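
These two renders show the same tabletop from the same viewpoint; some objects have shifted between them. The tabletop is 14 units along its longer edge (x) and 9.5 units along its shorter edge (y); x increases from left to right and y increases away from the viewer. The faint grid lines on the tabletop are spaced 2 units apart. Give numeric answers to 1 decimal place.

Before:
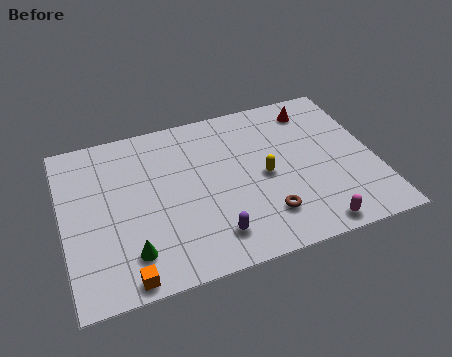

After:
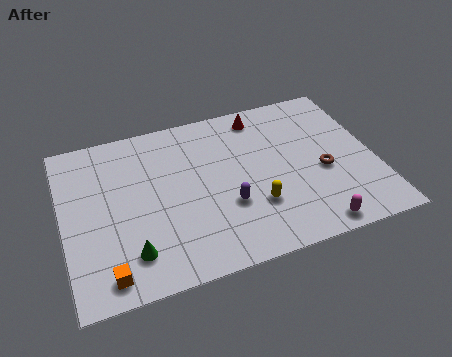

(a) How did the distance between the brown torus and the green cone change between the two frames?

+3.0

Before: roughly 6.0 units apart; after: 9.0. That's 3.0 units further apart.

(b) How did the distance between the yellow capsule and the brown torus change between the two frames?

+1.1

The distance was about 2.3 in the first image and 3.4 in the second, so they moved 1.1 units further apart.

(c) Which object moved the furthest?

the brown torus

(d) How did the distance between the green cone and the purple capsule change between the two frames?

+1.0

They were about 3.6 units apart before and 4.6 after — 1.0 units further apart.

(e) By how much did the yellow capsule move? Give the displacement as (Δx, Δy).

(-0.6, -1.6)

The yellow capsule started near (9.0, 4.5) and ended near (8.4, 2.9).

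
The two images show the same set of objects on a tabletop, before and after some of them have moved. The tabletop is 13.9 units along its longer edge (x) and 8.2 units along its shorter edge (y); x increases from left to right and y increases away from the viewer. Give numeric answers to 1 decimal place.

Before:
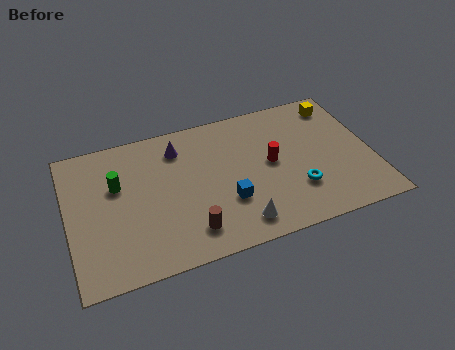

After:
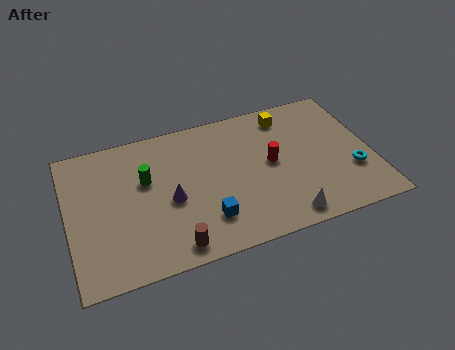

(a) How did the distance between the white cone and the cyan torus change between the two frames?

+0.7

They were about 3.0 units apart before and 3.7 after — 0.7 units further apart.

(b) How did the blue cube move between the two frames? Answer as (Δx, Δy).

(-1.0, -0.7)

The blue cube started near (7.1, 2.7) and ended near (6.1, 2.0).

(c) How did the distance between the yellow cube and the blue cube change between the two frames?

-0.5

The distance was about 7.0 in the first image and 6.5 in the second, so they moved 0.5 units closer together.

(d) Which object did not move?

the red cylinder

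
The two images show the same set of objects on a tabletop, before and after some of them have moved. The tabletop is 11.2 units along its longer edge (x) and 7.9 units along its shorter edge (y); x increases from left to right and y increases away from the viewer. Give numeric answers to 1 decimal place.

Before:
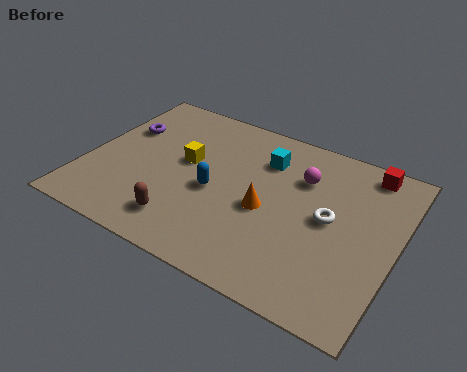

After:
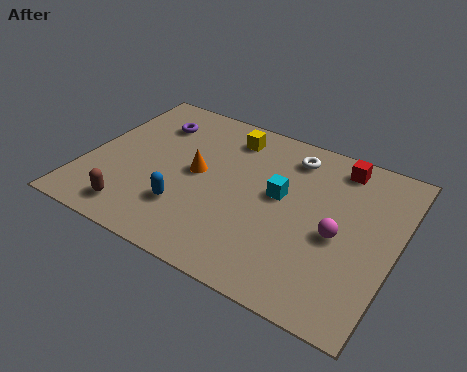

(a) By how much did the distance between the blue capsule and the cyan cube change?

+1.0

The distance was about 2.8 in the first image and 3.8 in the second, so they moved 1.0 units further apart.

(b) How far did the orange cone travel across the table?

2.7

From (6.6, 3.5) to (4.0, 4.1), the orange cone covered √(2.6² + 0.6²) ≈ 2.7 units.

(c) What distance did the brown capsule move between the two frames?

1.7

The brown capsule was near (3.9, 1.5) before and (2.2, 1.2) after, so it travelled √(1.7² + 0.3²) ≈ 1.7 units.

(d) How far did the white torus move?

2.9

From (8.8, 4.1) to (7.1, 6.5), the white torus covered √(1.7² + 2.4²) ≈ 2.9 units.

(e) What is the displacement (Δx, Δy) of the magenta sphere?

(1.6, -2.1)

The magenta sphere was at about (7.6, 5.6) and moved to about (9.2, 3.5).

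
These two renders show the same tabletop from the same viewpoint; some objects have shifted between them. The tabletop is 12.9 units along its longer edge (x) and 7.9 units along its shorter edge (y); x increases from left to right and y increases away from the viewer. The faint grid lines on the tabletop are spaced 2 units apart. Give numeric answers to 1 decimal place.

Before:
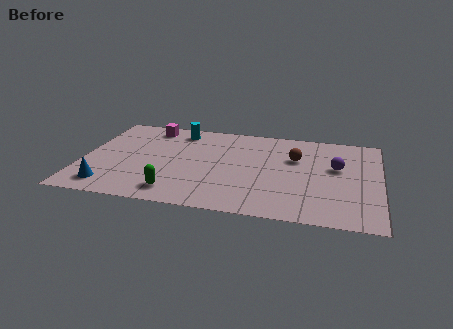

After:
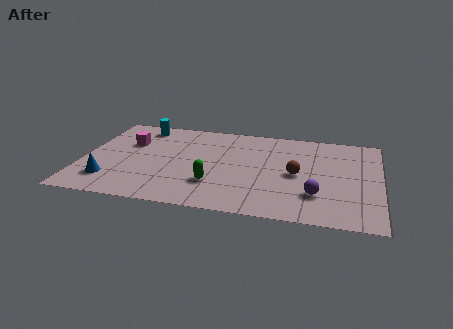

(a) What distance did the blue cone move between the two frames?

0.5

From (1.3, 1.3) to (1.3, 1.8), the blue cone covered √(0.0² + 0.5²) ≈ 0.5 units.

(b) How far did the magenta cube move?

1.8

From (2.7, 6.8) to (1.9, 5.2), the magenta cube covered √(0.8² + 1.6²) ≈ 1.8 units.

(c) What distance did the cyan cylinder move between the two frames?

1.7

The cyan cylinder was near (4.0, 6.7) before and (2.3, 6.8) after, so it travelled √(1.7² + 0.1²) ≈ 1.7 units.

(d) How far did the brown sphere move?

1.4

The brown sphere moved from about (9.2, 5.2) to (9.3, 3.8), a distance of √(0.1² + 1.4²) ≈ 1.4.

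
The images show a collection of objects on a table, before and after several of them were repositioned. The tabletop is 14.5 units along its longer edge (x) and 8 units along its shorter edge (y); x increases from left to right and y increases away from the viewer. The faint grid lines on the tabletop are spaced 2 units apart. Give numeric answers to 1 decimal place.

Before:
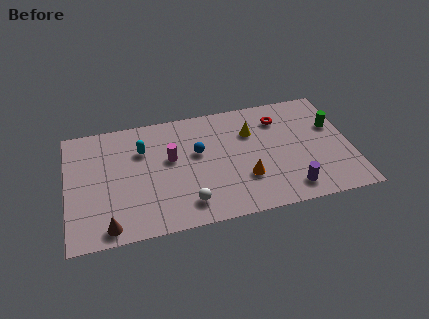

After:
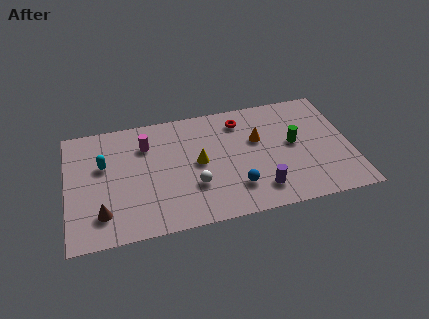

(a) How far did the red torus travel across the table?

2.0

The red torus moved from about (11.0, 6.2) to (9.0, 6.5), a distance of √(2.0² + 0.3²) ≈ 2.0.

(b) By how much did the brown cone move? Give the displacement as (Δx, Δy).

(-0.3, 0.9)

The brown cone started near (2.0, 0.9) and ended near (1.7, 1.8).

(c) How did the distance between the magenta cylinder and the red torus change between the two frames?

-1.0

Before: roughly 5.9 units apart; after: 4.9. That's 1.0 units closer together.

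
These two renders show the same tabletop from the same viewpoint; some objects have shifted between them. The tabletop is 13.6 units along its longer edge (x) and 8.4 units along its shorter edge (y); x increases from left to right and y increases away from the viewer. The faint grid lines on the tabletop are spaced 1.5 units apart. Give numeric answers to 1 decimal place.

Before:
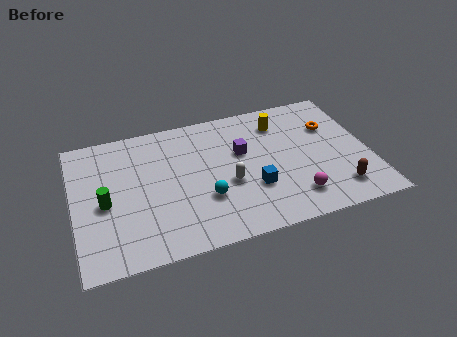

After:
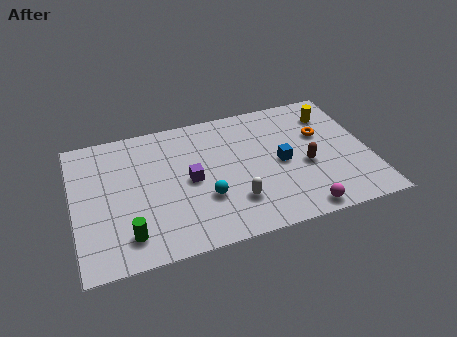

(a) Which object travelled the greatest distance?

the purple cube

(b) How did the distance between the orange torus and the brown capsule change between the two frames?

-2.1

Before: roughly 4.1 units apart; after: 2.0. That's 2.1 units closer together.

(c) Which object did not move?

the cyan sphere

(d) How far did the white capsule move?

1.2

The white capsule moved from about (7.0, 3.4) to (7.2, 2.2), a distance of √(0.2² + 1.2²) ≈ 1.2.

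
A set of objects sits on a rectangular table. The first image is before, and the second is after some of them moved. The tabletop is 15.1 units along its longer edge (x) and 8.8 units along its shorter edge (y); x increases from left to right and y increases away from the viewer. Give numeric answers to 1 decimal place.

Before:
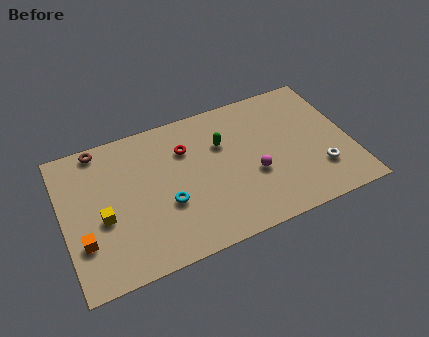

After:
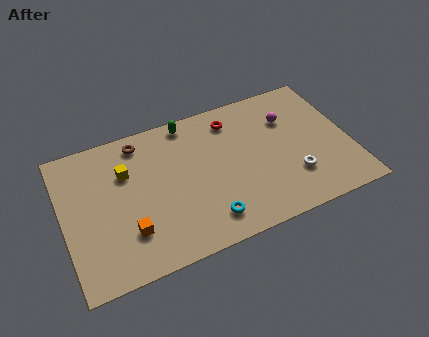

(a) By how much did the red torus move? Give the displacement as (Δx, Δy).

(2.6, 0.9)

The red torus was at about (6.6, 6.3) and moved to about (9.2, 7.2).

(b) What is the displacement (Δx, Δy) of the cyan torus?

(1.9, -1.7)

The cyan torus started near (5.3, 3.3) and ended near (7.2, 1.6).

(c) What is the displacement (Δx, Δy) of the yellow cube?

(1.4, 2.3)

From the two frames, the yellow cube sits at roughly (2.0, 3.7) before and (3.4, 6.0) after.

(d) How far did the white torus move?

1.4

From (13.3, 2.4) to (11.9, 2.5), the white torus covered √(1.4² + 0.1²) ≈ 1.4 units.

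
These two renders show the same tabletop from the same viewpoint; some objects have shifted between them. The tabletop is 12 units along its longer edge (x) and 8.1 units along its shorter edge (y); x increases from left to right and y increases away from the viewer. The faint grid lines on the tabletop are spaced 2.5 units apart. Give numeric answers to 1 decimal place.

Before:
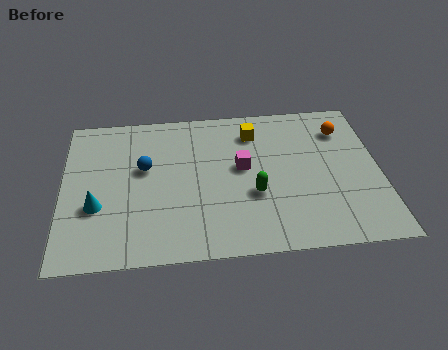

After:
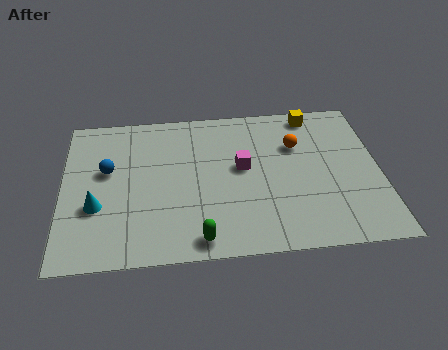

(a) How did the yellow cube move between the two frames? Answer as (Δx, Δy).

(2.3, 0.8)

The yellow cube was at about (7.3, 6.4) and moved to about (9.6, 7.2).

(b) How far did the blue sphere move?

1.4

The blue sphere moved from about (3.1, 4.8) to (1.7, 4.8), a distance of √(1.4² + 0.0²) ≈ 1.4.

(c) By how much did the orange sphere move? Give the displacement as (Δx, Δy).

(-1.8, -0.7)

The orange sphere started near (10.7, 6.2) and ended near (8.9, 5.5).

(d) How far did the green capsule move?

3.0

The green capsule moved from about (7.2, 3.0) to (5.1, 0.9), a distance of √(2.1² + 2.1²) ≈ 3.0.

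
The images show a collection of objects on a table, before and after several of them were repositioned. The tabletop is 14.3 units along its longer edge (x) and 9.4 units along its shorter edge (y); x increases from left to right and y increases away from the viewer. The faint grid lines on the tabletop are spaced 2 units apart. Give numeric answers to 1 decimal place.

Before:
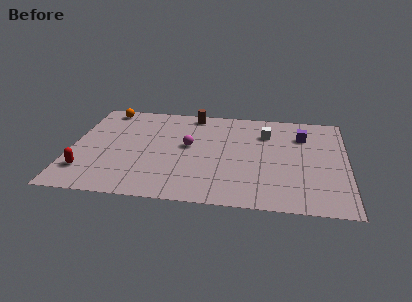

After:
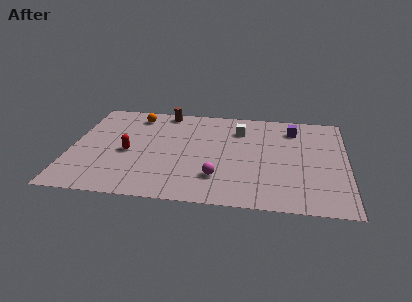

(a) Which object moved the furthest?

the magenta sphere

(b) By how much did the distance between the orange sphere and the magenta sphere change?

+1.6

They were about 5.5 units apart before and 7.1 after — 1.6 units further apart.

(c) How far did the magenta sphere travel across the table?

3.2

From (6.1, 5.2) to (7.7, 2.4), the magenta sphere covered √(1.6² + 2.8²) ≈ 3.2 units.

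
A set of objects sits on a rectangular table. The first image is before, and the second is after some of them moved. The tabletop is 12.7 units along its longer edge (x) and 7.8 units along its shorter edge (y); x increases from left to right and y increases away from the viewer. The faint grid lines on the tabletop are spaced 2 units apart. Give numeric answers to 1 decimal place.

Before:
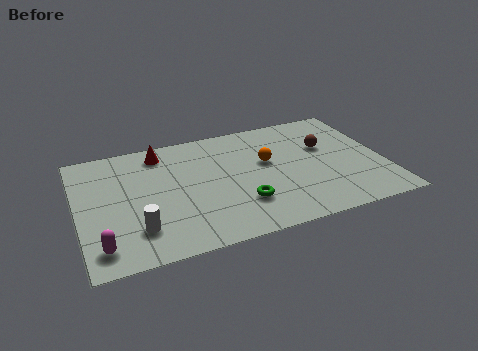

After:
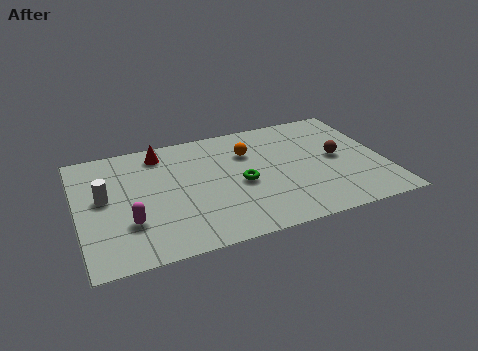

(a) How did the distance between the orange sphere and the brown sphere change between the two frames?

+1.4

The distance was about 2.5 in the first image and 3.9 in the second, so they moved 1.4 units further apart.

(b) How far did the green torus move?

1.3

The green torus was near (6.6, 2.2) before and (6.7, 3.5) after, so it travelled √(0.1² + 1.3²) ≈ 1.3 units.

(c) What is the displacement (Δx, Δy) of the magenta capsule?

(1.2, 1.1)

From the two frames, the magenta capsule sits at roughly (0.8, 1.3) before and (2.0, 2.4) after.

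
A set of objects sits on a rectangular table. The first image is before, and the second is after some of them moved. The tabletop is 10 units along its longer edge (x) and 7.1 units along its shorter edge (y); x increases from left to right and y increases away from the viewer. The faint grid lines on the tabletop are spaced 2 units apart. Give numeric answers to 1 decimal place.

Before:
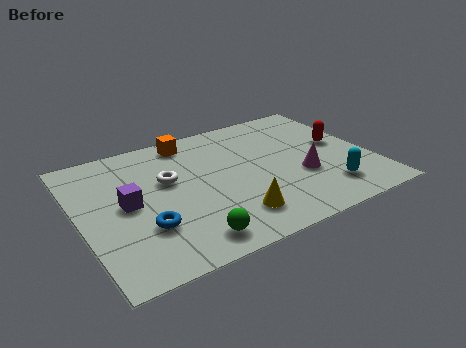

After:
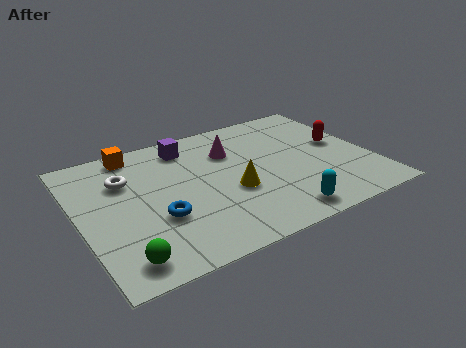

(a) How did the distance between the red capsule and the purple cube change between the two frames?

-2.0

The distance was about 7.5 in the first image and 5.5 in the second, so they moved 2.0 units closer together.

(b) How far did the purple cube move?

3.3

The purple cube was near (1.6, 3.6) before and (4.0, 5.9) after, so it travelled √(2.4² + 2.3²) ≈ 3.3 units.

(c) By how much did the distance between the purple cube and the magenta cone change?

-4.3

The distance was about 6.0 in the first image and 1.7 in the second, so they moved 4.3 units closer together.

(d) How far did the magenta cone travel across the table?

3.2

The magenta cone was near (7.5, 2.6) before and (5.4, 5.0) after, so it travelled √(2.1² + 2.4²) ≈ 3.2 units.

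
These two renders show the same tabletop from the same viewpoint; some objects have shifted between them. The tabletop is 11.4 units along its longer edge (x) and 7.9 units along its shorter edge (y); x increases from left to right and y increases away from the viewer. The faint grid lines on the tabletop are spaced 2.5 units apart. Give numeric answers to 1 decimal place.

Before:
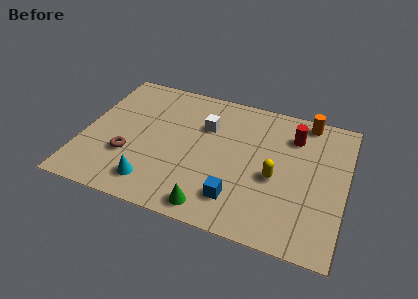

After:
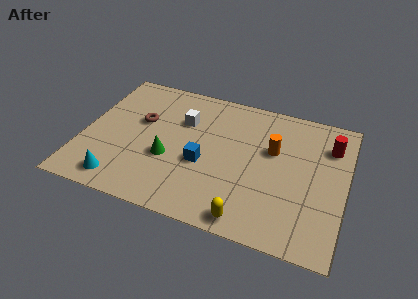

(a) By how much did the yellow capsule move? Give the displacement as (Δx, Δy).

(-0.9, -2.6)

The yellow capsule was at about (8.4, 3.4) and moved to about (7.5, 0.8).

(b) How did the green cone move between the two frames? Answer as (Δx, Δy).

(-2.1, 2.1)

From the two frames, the green cone sits at roughly (5.9, 0.9) before and (3.8, 3.0) after.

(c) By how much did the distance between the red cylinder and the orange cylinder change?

+1.4

Before: roughly 1.2 units apart; after: 2.6. That's 1.4 units further apart.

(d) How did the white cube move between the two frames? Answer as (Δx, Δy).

(-1.0, 0.0)

From the two frames, the white cube sits at roughly (5.2, 5.4) before and (4.2, 5.4) after.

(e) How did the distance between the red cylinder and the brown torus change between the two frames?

+0.6

Before: roughly 7.7 units apart; after: 8.3. That's 0.6 units further apart.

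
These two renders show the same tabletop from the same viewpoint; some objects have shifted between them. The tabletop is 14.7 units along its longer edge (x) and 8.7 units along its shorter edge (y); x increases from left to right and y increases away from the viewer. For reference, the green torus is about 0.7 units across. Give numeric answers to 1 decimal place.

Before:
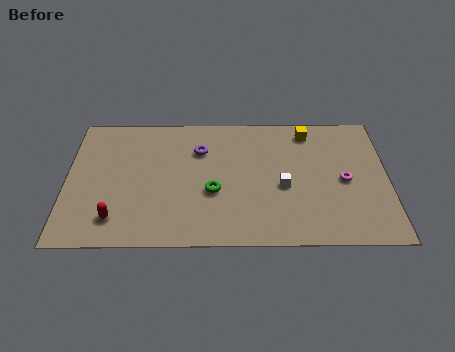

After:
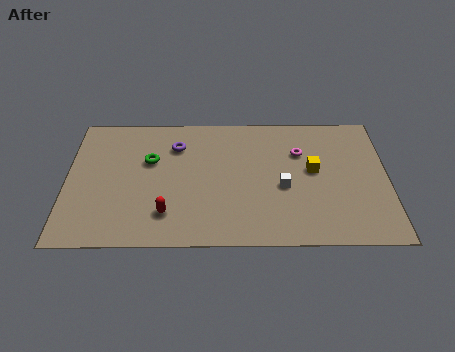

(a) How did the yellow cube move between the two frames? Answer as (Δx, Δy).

(0.2, -2.6)

From the two frames, the yellow cube sits at roughly (11.1, 7.4) before and (11.3, 4.8) after.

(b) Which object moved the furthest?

the green torus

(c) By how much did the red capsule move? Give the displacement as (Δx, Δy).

(2.3, 0.3)

From the two frames, the red capsule sits at roughly (2.3, 1.7) before and (4.6, 2.0) after.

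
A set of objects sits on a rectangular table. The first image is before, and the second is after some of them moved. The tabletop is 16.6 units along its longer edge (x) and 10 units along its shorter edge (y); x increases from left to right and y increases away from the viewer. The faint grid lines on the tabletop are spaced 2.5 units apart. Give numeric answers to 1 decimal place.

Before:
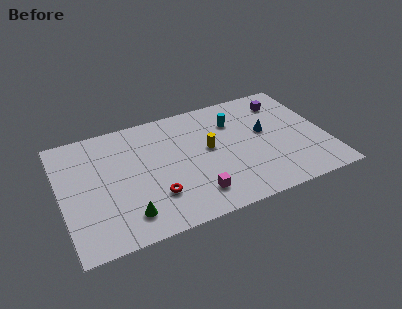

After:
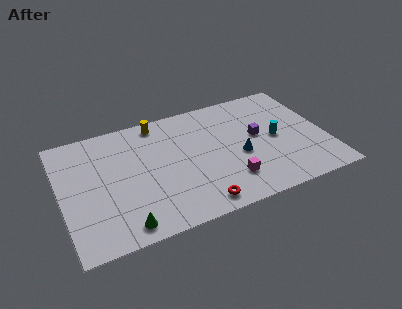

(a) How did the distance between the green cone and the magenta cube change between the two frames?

+2.6

They were about 4.2 units apart before and 6.8 after — 2.6 units further apart.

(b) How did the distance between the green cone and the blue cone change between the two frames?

-1.7

Before: roughly 9.9 units apart; after: 8.2. That's 1.7 units closer together.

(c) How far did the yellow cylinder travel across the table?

4.5

From (9.3, 5.5) to (6.4, 8.9), the yellow cylinder covered √(2.9² + 3.4²) ≈ 4.5 units.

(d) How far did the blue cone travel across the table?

2.3

The blue cone moved from about (12.9, 5.7) to (11.1, 4.2), a distance of √(1.8² + 1.5²) ≈ 2.3.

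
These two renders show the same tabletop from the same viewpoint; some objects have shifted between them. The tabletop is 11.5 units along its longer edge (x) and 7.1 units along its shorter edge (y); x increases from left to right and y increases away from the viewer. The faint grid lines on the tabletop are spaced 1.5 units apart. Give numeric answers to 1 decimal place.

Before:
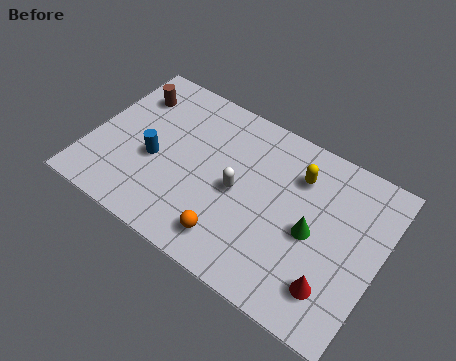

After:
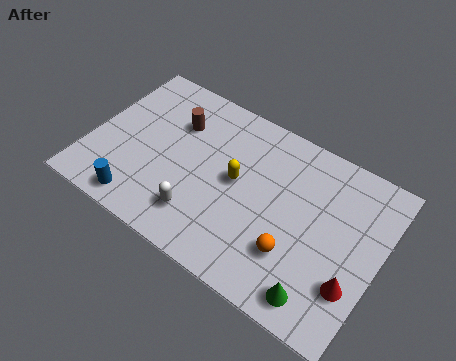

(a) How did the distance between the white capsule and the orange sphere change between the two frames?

+1.6

They were about 2.1 units apart before and 3.7 after — 1.6 units further apart.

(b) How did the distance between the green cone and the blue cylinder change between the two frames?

+0.9

Before: roughly 6.3 units apart; after: 7.2. That's 0.9 units further apart.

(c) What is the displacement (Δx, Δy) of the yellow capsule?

(-2.2, -1.5)

The yellow capsule was at about (8.0, 5.3) and moved to about (5.8, 3.8).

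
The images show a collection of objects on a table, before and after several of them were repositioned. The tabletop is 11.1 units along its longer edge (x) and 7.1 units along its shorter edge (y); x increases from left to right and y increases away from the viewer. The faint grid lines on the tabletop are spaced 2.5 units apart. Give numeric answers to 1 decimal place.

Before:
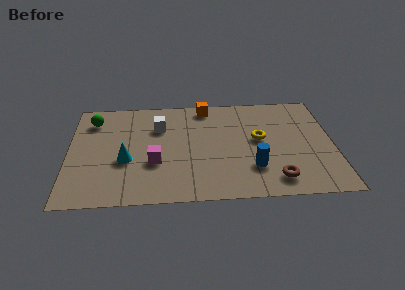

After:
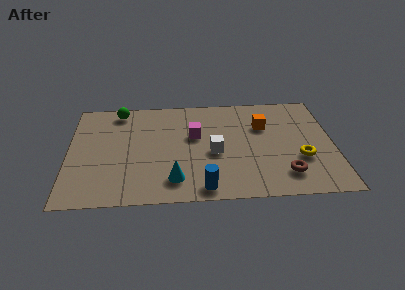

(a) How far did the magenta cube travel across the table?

2.4

The magenta cube moved from about (3.6, 2.6) to (5.3, 4.3), a distance of √(1.7² + 1.7²) ≈ 2.4.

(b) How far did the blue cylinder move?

2.4

The blue cylinder was near (7.7, 2.0) before and (5.6, 0.8) after, so it travelled √(2.1² + 1.2²) ≈ 2.4 units.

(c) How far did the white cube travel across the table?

3.0

From (3.8, 5.0) to (6.1, 3.1), the white cube covered √(2.3² + 1.9²) ≈ 3.0 units.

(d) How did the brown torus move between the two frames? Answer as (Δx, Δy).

(0.4, 0.3)

The brown torus started near (8.6, 1.2) and ended near (9.0, 1.5).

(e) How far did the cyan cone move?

2.4

The cyan cone was near (2.4, 2.8) before and (4.4, 1.4) after, so it travelled √(2.0² + 1.4²) ≈ 2.4 units.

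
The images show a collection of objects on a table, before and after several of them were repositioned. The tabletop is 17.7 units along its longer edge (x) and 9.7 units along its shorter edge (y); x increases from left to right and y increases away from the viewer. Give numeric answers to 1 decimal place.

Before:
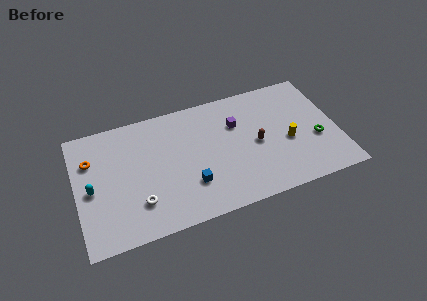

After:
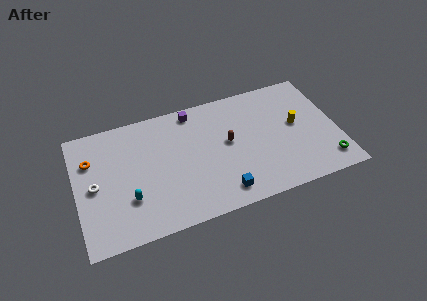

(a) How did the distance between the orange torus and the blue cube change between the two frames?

+2.4

They were about 7.5 units apart before and 9.9 after — 2.4 units further apart.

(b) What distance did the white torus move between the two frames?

3.6

The white torus moved from about (4.0, 2.5) to (1.2, 4.7), a distance of √(2.8² + 2.2²) ≈ 3.6.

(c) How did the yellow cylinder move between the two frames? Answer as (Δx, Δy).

(0.7, 1.2)

From the two frames, the yellow cylinder sits at roughly (14.3, 4.1) before and (15.0, 5.3) after.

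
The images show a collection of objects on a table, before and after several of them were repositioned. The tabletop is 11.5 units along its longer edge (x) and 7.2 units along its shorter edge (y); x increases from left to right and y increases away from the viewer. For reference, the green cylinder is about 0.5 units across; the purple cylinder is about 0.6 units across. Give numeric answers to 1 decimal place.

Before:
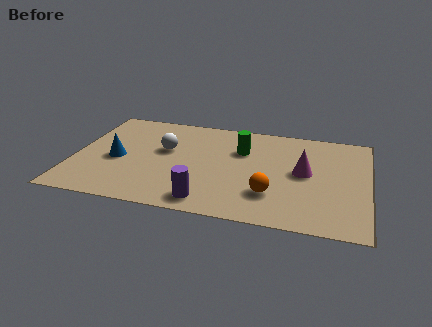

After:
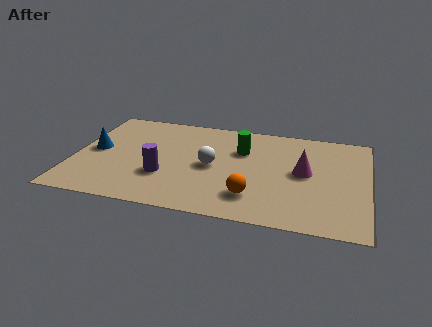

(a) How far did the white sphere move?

2.1

From (3.5, 4.3) to (5.4, 3.5), the white sphere covered √(1.9² + 0.8²) ≈ 2.1 units.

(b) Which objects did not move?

the green cylinder and the magenta cone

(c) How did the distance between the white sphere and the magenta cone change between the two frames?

-1.9

They were about 5.5 units apart before and 3.6 after — 1.9 units closer together.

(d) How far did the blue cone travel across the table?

1.0

The blue cone moved from about (1.7, 3.2) to (0.8, 3.7), a distance of √(0.9² + 0.5²) ≈ 1.0.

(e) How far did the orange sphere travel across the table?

0.8

The orange sphere was near (7.8, 2.0) before and (7.1, 1.7) after, so it travelled √(0.7² + 0.3²) ≈ 0.8 units.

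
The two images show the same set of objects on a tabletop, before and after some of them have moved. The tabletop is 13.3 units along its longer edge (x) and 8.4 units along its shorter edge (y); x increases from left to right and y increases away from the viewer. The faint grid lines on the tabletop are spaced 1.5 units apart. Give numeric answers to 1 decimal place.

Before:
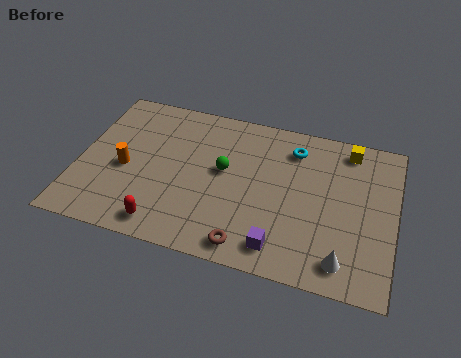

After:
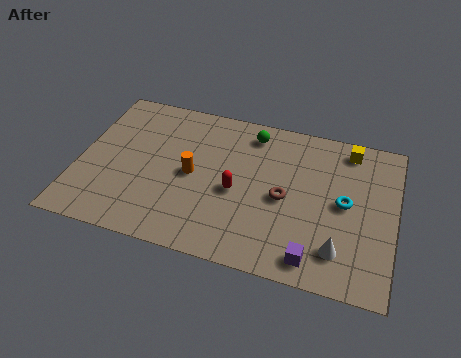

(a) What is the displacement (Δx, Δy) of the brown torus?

(1.3, 2.9)

From the two frames, the brown torus sits at roughly (7.4, 1.0) before and (8.7, 3.9) after.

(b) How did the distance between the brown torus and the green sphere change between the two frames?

-0.3

Before: roughly 3.9 units apart; after: 3.6. That's 0.3 units closer together.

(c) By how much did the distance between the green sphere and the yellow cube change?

-1.6

Before: roughly 5.7 units apart; after: 4.1. That's 1.6 units closer together.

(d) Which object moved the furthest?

the red capsule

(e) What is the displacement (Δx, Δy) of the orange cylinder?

(2.8, 0.4)

The orange cylinder was at about (2.0, 3.7) and moved to about (4.8, 4.1).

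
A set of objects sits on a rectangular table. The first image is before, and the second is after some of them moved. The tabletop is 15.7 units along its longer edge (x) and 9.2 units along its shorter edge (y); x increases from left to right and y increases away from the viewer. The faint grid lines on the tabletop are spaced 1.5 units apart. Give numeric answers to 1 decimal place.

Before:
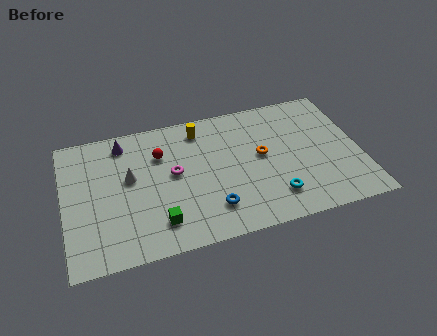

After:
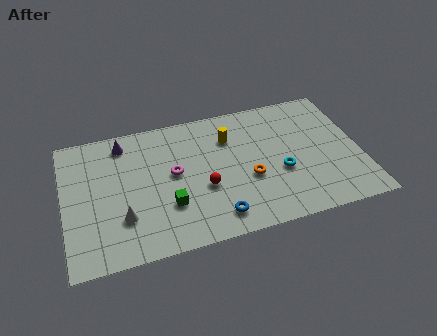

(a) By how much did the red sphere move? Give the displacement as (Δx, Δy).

(2.1, -2.9)

The red sphere was at about (5.2, 6.5) and moved to about (7.3, 3.6).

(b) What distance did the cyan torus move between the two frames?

1.7

The cyan torus was near (10.9, 2.0) before and (11.4, 3.6) after, so it travelled √(0.5² + 1.6²) ≈ 1.7 units.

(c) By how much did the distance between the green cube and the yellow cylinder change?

-1.2

The distance was about 6.4 in the first image and 5.2 in the second, so they moved 1.2 units closer together.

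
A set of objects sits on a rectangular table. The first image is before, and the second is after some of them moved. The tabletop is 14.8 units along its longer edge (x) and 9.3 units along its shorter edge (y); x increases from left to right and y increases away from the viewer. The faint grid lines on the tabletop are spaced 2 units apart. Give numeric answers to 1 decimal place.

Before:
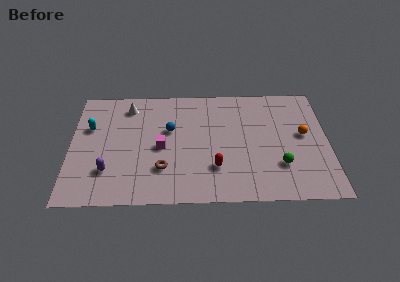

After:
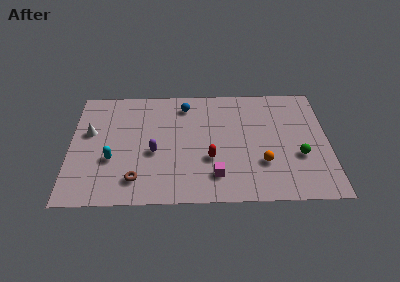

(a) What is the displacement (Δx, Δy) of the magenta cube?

(3.1, -2.3)

The magenta cube started near (5.2, 4.3) and ended near (8.3, 2.0).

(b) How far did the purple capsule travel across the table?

3.0

From (2.2, 2.5) to (4.8, 3.9), the purple capsule covered √(2.6² + 1.4²) ≈ 3.0 units.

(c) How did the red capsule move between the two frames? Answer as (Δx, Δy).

(-0.3, 0.7)

From the two frames, the red capsule sits at roughly (8.3, 2.6) before and (8.0, 3.3) after.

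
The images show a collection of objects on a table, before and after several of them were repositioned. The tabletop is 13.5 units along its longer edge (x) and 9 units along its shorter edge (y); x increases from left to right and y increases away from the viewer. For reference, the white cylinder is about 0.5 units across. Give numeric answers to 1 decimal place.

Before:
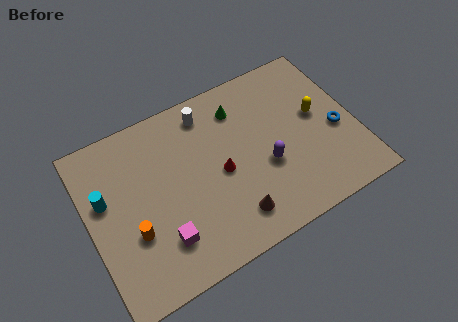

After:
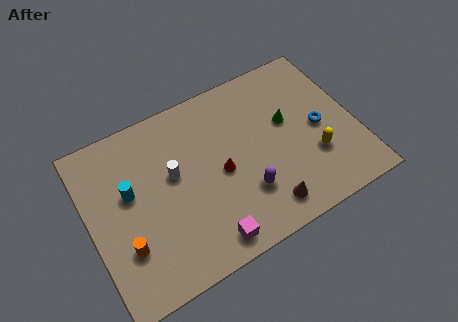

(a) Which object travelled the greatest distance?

the white cylinder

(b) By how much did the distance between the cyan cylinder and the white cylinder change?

-3.7

The distance was about 5.9 in the first image and 2.2 in the second, so they moved 3.7 units closer together.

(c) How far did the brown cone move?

1.6

From (6.8, 1.7) to (8.4, 1.4), the brown cone covered √(1.6² + 0.3²) ≈ 1.6 units.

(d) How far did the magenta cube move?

2.4

From (3.3, 2.2) to (5.4, 1.1), the magenta cube covered √(2.1² + 1.1²) ≈ 2.4 units.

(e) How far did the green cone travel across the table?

2.8

The green cone moved from about (8.0, 7.1) to (10.2, 5.3), a distance of √(2.2² + 1.8²) ≈ 2.8.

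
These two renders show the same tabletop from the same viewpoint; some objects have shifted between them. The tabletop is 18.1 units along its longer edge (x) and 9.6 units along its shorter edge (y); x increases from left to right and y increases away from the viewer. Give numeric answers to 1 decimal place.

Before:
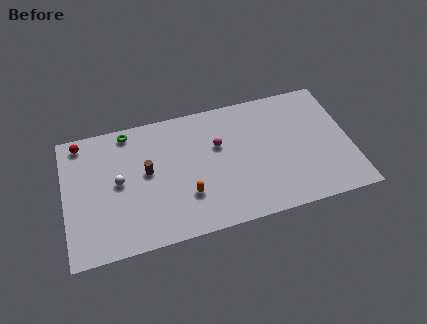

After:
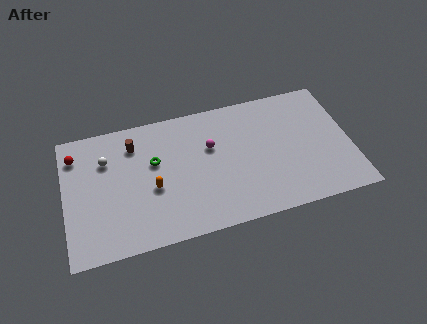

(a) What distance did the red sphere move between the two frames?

1.0

The red sphere was near (1.2, 8.5) before and (0.8, 7.6) after, so it travelled √(0.4² + 0.9²) ≈ 1.0 units.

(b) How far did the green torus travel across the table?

3.1

The green torus moved from about (4.2, 8.6) to (5.7, 5.9), a distance of √(1.5² + 2.7²) ≈ 3.1.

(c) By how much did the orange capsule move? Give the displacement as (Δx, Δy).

(-2.1, 1.1)

The orange capsule started near (7.6, 2.9) and ended near (5.5, 4.0).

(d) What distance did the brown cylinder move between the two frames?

2.3

The brown cylinder was near (5.2, 5.3) before and (4.5, 7.5) after, so it travelled √(0.7² + 2.2²) ≈ 2.3 units.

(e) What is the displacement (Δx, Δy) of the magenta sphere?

(-0.5, 0.0)

The magenta sphere was at about (9.8, 6.1) and moved to about (9.3, 6.1).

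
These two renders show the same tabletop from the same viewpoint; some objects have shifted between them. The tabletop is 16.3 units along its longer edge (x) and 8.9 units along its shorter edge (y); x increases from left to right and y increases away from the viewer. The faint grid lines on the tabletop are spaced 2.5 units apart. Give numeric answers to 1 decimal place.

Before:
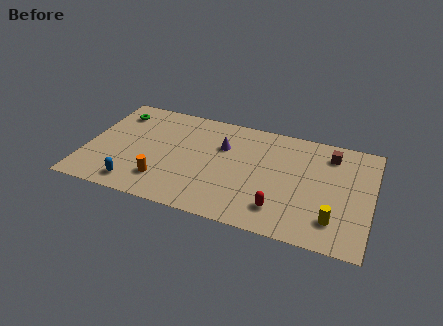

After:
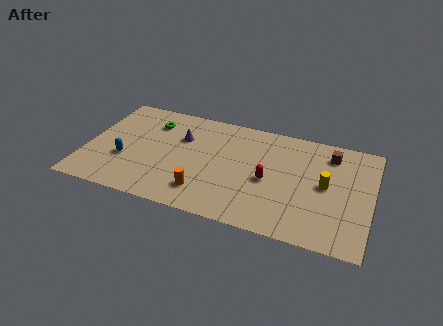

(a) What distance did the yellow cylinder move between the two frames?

2.7

The yellow cylinder moved from about (14.3, 2.0) to (13.7, 4.6), a distance of √(0.6² + 2.6²) ≈ 2.7.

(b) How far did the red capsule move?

2.2

The red capsule was near (11.3, 1.9) before and (10.5, 4.0) after, so it travelled √(0.8² + 2.1²) ≈ 2.2 units.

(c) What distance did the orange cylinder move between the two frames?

2.4

The orange cylinder moved from about (4.6, 2.1) to (7.0, 1.9), a distance of √(2.4² + 0.2²) ≈ 2.4.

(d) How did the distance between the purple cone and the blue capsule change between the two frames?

-2.5

They were about 6.6 units apart before and 4.1 after — 2.5 units closer together.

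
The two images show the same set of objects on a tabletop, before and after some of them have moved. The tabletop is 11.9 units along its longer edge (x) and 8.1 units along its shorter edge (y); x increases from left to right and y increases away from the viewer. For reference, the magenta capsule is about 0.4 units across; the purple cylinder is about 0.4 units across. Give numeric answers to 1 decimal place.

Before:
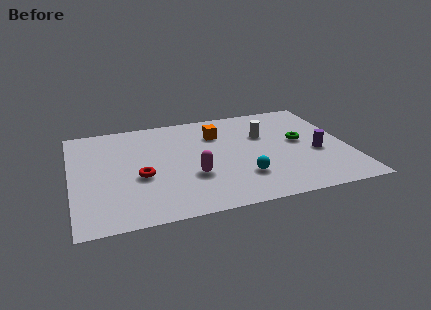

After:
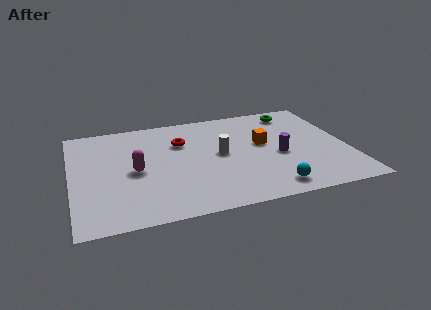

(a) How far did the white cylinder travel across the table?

2.3

From (8.4, 5.3) to (6.4, 4.2), the white cylinder covered √(2.0² + 1.1²) ≈ 2.3 units.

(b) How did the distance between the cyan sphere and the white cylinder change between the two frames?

+0.3

Before: roughly 3.3 units apart; after: 3.6. That's 0.3 units further apart.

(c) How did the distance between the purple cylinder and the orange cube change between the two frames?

-3.6

The distance was about 4.9 in the first image and 1.3 in the second, so they moved 3.6 units closer together.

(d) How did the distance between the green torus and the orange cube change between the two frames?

-1.0

They were about 3.8 units apart before and 2.8 after — 1.0 units closer together.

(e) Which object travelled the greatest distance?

the red torus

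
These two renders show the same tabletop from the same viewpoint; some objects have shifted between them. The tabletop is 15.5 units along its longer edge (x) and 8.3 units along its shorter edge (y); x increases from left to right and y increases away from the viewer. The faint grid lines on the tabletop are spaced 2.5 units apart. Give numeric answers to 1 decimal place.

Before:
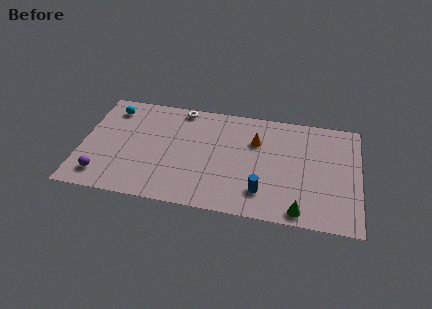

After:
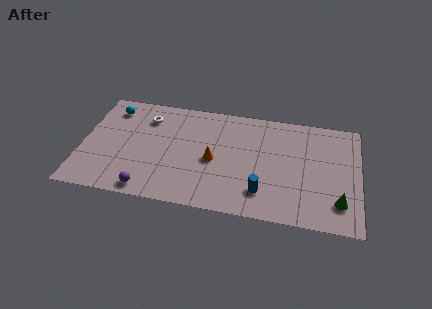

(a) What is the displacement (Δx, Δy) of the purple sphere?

(2.6, -0.6)

The purple sphere was at about (1.3, 1.5) and moved to about (3.9, 0.9).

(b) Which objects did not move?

the blue cylinder and the cyan sphere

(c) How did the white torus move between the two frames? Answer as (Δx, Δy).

(-1.9, -1.1)

The white torus was at about (5.4, 7.5) and moved to about (3.5, 6.4).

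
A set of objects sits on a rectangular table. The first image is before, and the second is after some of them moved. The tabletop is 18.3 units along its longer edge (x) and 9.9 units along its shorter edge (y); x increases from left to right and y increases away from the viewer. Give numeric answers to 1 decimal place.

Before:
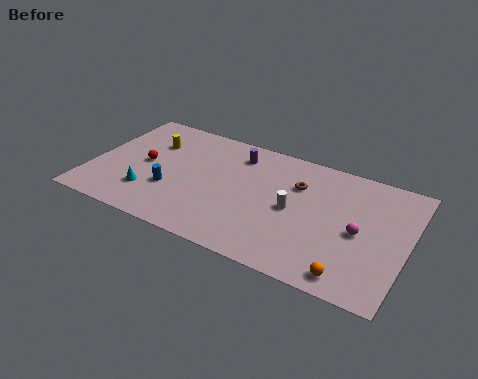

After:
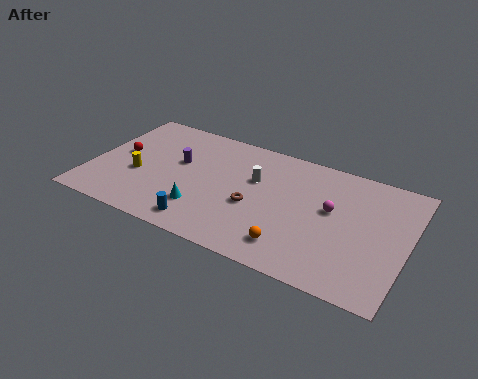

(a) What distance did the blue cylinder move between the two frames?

3.0

The blue cylinder moved from about (4.8, 3.4) to (7.0, 1.4), a distance of √(2.2² + 2.0²) ≈ 3.0.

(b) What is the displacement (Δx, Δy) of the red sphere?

(-1.5, 0.3)

The red sphere was at about (3.0, 5.0) and moved to about (1.5, 5.3).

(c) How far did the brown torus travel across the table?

3.6

From (11.8, 6.9) to (9.6, 4.1), the brown torus covered √(2.2² + 2.8²) ≈ 3.6 units.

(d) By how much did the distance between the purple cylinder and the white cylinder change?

-0.4

Before: roughly 4.9 units apart; after: 4.5. That's 0.4 units closer together.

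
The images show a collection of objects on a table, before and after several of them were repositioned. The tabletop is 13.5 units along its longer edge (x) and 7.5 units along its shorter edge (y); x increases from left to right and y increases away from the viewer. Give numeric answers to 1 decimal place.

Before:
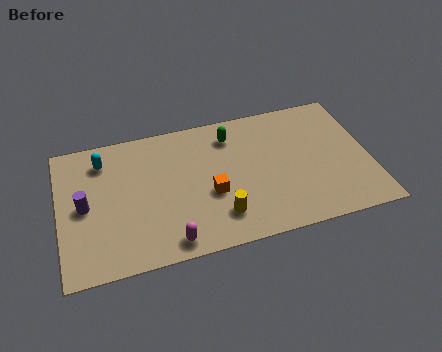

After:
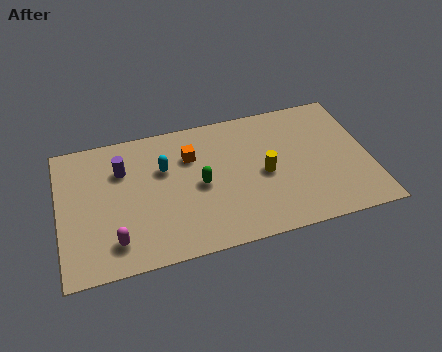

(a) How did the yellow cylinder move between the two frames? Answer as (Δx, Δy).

(2.1, 1.8)

From the two frames, the yellow cylinder sits at roughly (6.8, 1.7) before and (8.9, 3.5) after.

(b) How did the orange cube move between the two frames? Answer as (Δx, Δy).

(-0.7, 2.3)

The orange cube started near (6.5, 3.0) and ended near (5.8, 5.3).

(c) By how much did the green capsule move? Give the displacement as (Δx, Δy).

(-1.5, -2.4)

The green capsule started near (7.6, 6.0) and ended near (6.1, 3.6).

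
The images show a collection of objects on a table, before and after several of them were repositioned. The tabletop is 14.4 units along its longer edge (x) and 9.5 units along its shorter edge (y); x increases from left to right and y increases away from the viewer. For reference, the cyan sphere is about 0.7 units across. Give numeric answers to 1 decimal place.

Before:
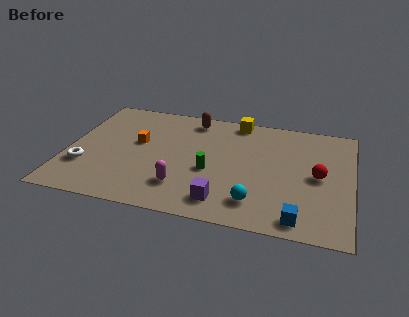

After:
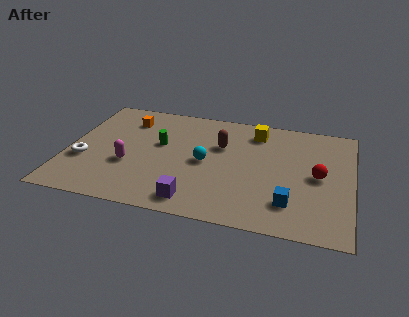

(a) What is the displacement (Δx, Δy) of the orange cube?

(-0.7, 1.9)

The orange cube was at about (3.5, 5.5) and moved to about (2.8, 7.4).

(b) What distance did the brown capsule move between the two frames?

2.6

The brown capsule was near (6.1, 8.2) before and (7.7, 6.2) after, so it travelled √(1.6² + 2.0²) ≈ 2.6 units.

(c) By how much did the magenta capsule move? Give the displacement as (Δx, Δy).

(-2.8, 1.2)

From the two frames, the magenta capsule sits at roughly (6.0, 2.3) before and (3.2, 3.5) after.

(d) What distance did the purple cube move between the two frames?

1.4

The purple cube was near (8.1, 1.6) before and (6.7, 1.3) after, so it travelled √(1.4² + 0.3²) ≈ 1.4 units.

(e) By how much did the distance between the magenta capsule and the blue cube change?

+2.3

They were about 6.0 units apart before and 8.3 after — 2.3 units further apart.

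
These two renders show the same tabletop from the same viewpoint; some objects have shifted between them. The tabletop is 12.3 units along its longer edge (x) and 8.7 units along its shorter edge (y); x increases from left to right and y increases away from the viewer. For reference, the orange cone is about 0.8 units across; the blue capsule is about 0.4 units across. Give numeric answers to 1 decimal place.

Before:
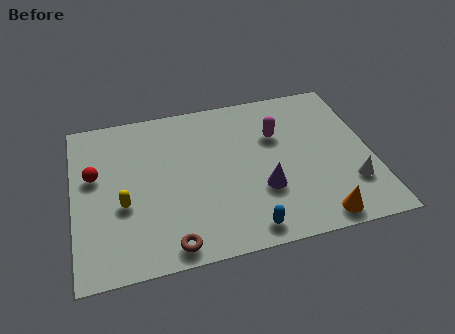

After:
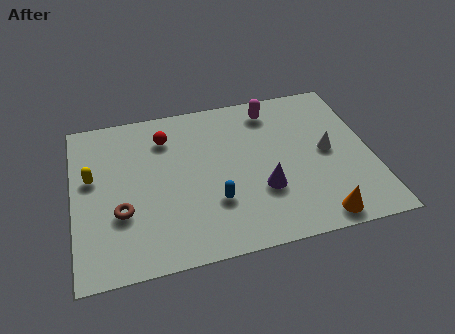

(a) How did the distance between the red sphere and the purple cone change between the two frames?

-1.8

The distance was about 7.2 in the first image and 5.4 in the second, so they moved 1.8 units closer together.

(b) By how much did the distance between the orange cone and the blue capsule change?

+1.6

They were about 2.9 units apart before and 4.5 after — 1.6 units further apart.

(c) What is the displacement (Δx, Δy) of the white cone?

(-0.8, 2.0)

From the two frames, the white cone sits at roughly (11.3, 2.4) before and (10.5, 4.4) after.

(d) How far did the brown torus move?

2.8

The brown torus was near (3.8, 0.9) before and (1.9, 3.0) after, so it travelled √(1.9² + 2.1²) ≈ 2.8 units.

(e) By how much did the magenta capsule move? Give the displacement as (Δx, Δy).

(-0.1, 1.5)

The magenta capsule started near (8.5, 5.8) and ended near (8.4, 7.3).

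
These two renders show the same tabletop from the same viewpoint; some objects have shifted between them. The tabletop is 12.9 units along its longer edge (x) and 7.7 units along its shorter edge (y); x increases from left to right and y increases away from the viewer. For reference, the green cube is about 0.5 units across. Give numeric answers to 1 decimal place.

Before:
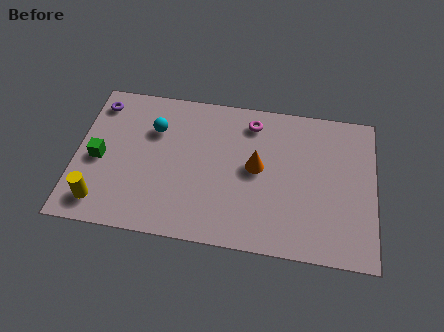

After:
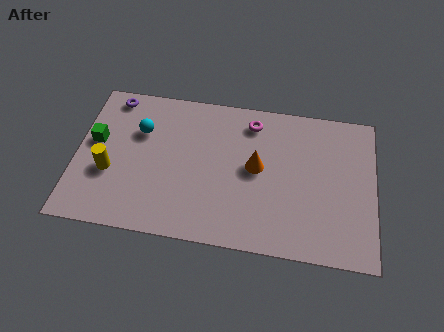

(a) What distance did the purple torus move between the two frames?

0.7

The purple torus was near (0.8, 6.4) before and (1.4, 6.8) after, so it travelled √(0.6² + 0.4²) ≈ 0.7 units.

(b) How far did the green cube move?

0.9

The green cube was near (1.0, 3.5) before and (0.8, 4.4) after, so it travelled √(0.2² + 0.9²) ≈ 0.9 units.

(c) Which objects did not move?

the magenta torus and the orange cone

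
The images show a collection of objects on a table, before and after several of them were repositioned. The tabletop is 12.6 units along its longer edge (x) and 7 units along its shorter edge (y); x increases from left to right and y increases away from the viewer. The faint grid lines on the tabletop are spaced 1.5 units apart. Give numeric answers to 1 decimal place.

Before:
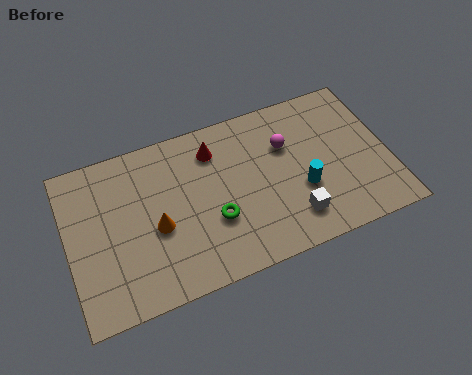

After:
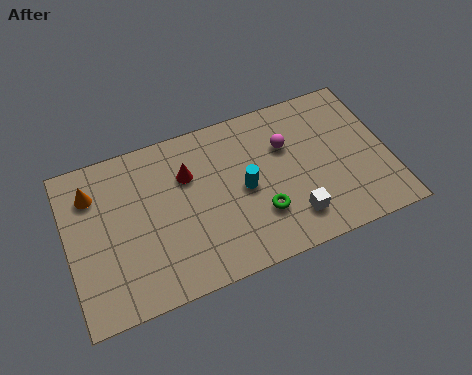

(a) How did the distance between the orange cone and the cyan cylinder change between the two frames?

+0.4

The distance was about 5.7 in the first image and 6.1 in the second, so they moved 0.4 units further apart.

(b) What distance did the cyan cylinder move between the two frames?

2.3

From (9.1, 2.6) to (6.9, 3.4), the cyan cylinder covered √(2.2² + 0.8²) ≈ 2.3 units.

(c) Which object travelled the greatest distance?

the orange cone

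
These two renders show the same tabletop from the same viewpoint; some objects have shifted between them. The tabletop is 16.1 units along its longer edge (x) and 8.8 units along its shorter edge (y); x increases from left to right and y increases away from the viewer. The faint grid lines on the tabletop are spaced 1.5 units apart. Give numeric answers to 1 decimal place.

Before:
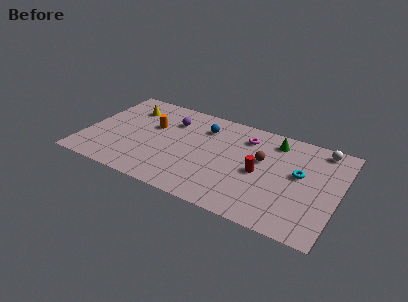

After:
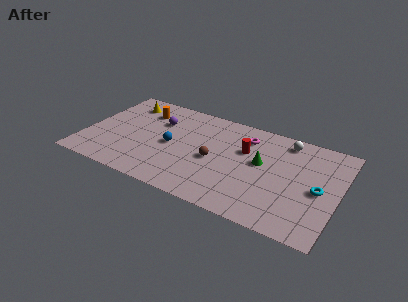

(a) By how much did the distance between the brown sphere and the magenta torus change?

+1.4

They were about 2.0 units apart before and 3.4 after — 1.4 units further apart.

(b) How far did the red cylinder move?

1.9

From (11.2, 4.1) to (10.1, 5.7), the red cylinder covered √(1.1² + 1.6²) ≈ 1.9 units.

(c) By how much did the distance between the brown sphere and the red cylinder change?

+1.3

The distance was about 1.2 in the first image and 2.5 in the second, so they moved 1.3 units further apart.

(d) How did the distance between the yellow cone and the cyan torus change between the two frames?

+1.8

The distance was about 11.3 in the first image and 13.1 in the second, so they moved 1.8 units further apart.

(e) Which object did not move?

the magenta torus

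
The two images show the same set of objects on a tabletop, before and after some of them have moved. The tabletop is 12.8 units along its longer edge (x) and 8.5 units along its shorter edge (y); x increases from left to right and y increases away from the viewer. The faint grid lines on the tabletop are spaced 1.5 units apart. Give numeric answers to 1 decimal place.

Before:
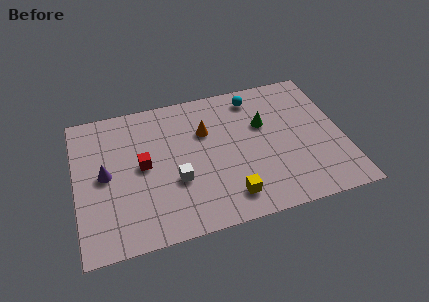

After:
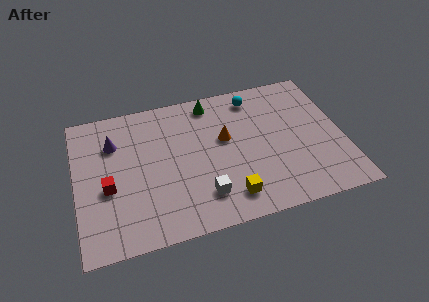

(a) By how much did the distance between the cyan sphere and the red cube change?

+1.9

The distance was about 6.3 in the first image and 8.2 in the second, so they moved 1.9 units further apart.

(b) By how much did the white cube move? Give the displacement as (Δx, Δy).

(1.2, -1.2)

The white cube was at about (4.7, 3.1) and moved to about (5.9, 1.9).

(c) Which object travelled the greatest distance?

the green cone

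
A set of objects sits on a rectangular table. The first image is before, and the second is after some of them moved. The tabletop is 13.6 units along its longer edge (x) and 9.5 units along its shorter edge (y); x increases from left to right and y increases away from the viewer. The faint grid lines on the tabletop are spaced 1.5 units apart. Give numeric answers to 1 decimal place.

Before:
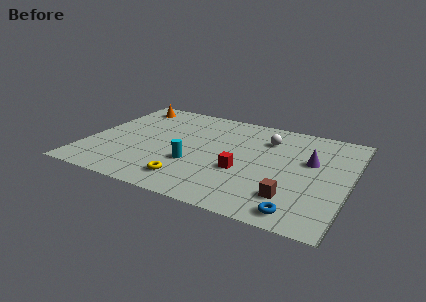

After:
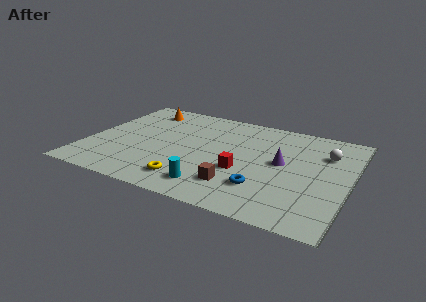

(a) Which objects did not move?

the yellow torus and the red cube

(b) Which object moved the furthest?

the white sphere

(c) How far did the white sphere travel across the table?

3.1

The white sphere was near (9.1, 7.1) before and (12.2, 6.8) after, so it travelled √(3.1² + 0.3²) ≈ 3.1 units.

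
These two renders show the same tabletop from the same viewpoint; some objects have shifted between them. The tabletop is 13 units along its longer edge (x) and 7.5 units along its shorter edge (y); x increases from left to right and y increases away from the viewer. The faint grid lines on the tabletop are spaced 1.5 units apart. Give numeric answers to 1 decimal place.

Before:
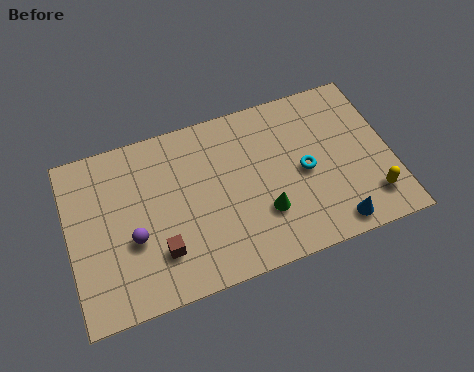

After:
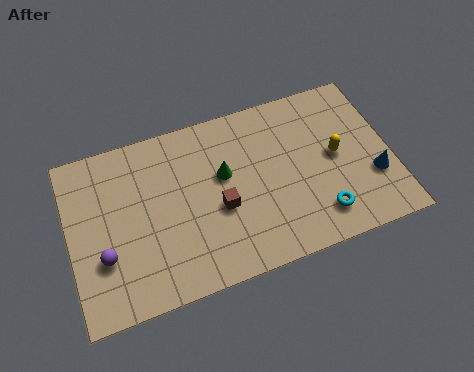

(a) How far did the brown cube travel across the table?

2.7

The brown cube was near (3.5, 2.0) before and (6.0, 3.1) after, so it travelled √(2.5² + 1.1²) ≈ 2.7 units.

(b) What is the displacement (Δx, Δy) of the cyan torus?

(0.4, -2.1)

The cyan torus started near (9.5, 3.6) and ended near (9.9, 1.5).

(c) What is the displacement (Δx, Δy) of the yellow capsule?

(-1.2, 2.3)

The yellow capsule was at about (12.0, 1.6) and moved to about (10.8, 3.9).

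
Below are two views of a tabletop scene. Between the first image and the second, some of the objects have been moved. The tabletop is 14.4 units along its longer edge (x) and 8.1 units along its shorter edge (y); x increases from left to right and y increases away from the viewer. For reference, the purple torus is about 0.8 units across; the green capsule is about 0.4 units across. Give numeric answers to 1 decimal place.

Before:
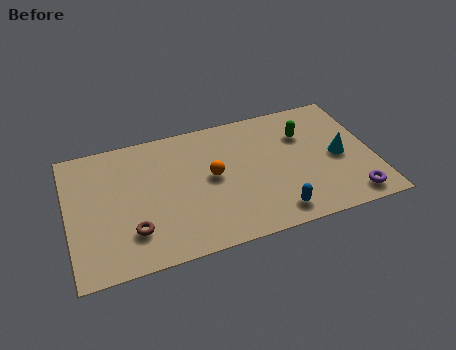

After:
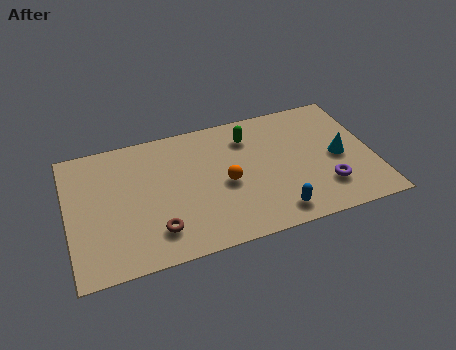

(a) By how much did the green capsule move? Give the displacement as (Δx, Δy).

(-2.6, 0.6)

From the two frames, the green capsule sits at roughly (11.3, 5.7) before and (8.7, 6.3) after.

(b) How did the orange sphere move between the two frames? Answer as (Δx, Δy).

(0.6, -0.6)

From the two frames, the orange sphere sits at roughly (6.8, 4.3) before and (7.4, 3.7) after.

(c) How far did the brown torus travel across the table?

1.1

The brown torus moved from about (2.9, 2.1) to (4.0, 1.8), a distance of √(1.1² + 0.3²) ≈ 1.1.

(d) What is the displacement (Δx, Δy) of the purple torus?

(-1.1, 1.0)

The purple torus started near (13.1, 1.1) and ended near (12.0, 2.1).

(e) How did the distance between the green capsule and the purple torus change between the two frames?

+0.4

The distance was about 4.9 in the first image and 5.3 in the second, so they moved 0.4 units further apart.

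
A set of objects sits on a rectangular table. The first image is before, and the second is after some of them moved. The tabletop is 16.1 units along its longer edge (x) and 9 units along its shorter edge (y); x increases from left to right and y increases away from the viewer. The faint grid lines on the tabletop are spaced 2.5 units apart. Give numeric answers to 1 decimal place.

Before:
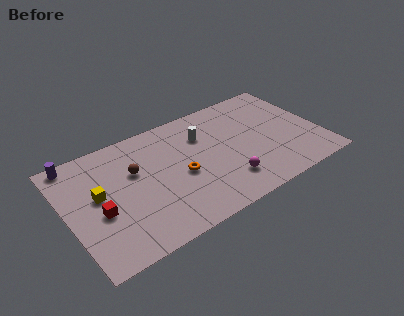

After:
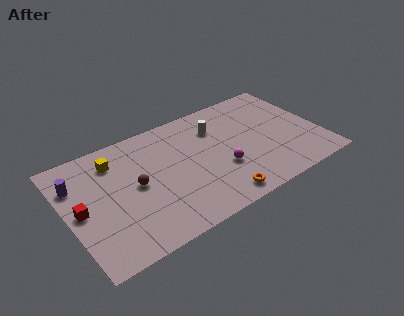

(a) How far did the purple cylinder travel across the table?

1.7

The purple cylinder moved from about (1.0, 8.2) to (0.8, 6.5), a distance of √(0.2² + 1.7²) ≈ 1.7.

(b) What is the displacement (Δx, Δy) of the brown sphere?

(-0.1, -1.1)

The brown sphere started near (4.4, 5.7) and ended near (4.3, 4.6).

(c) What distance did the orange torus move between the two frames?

3.5

The orange torus was near (7.1, 4.0) before and (9.0, 1.1) after, so it travelled √(1.9² + 2.9²) ≈ 3.5 units.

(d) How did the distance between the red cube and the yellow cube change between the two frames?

+2.4

Before: roughly 1.3 units apart; after: 3.7. That's 2.4 units further apart.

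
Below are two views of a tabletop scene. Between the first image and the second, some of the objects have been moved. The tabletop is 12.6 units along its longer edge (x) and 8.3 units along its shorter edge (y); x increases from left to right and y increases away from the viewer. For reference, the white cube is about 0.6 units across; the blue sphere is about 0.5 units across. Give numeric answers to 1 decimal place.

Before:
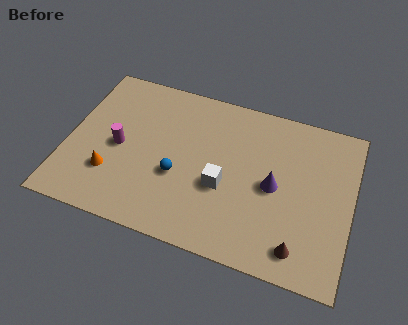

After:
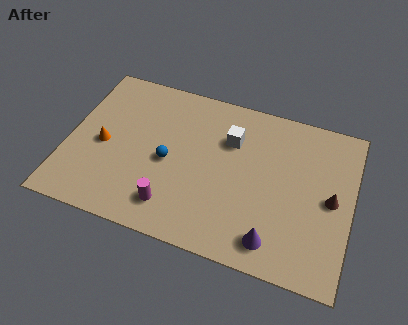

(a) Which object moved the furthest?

the magenta cylinder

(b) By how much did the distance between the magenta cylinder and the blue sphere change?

-0.6

The distance was about 2.8 in the first image and 2.2 in the second, so they moved 0.6 units closer together.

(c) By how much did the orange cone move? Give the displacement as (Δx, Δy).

(-0.5, 1.4)

The orange cone started near (2.1, 2.4) and ended near (1.6, 3.8).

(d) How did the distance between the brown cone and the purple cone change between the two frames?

+0.6

The distance was about 3.0 in the first image and 3.6 in the second, so they moved 0.6 units further apart.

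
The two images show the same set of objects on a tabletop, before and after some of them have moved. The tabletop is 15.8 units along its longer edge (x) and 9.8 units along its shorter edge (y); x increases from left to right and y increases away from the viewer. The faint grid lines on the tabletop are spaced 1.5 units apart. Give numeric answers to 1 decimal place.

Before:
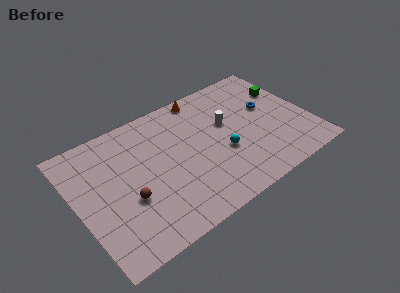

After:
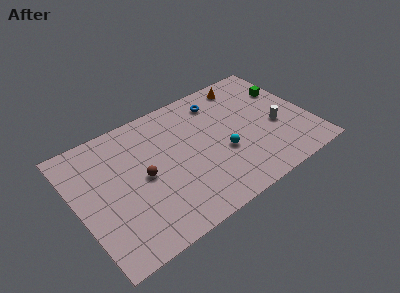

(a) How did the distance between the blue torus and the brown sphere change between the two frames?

-3.7

The distance was about 10.3 in the first image and 6.6 in the second, so they moved 3.7 units closer together.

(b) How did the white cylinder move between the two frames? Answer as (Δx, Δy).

(3.1, -1.9)

The white cylinder started near (10.4, 5.9) and ended near (13.5, 4.0).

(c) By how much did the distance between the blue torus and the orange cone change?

-3.0

Before: roughly 5.1 units apart; after: 2.1. That's 3.0 units closer together.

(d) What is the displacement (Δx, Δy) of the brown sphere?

(1.2, 1.1)

The brown sphere was at about (3.2, 3.7) and moved to about (4.4, 4.8).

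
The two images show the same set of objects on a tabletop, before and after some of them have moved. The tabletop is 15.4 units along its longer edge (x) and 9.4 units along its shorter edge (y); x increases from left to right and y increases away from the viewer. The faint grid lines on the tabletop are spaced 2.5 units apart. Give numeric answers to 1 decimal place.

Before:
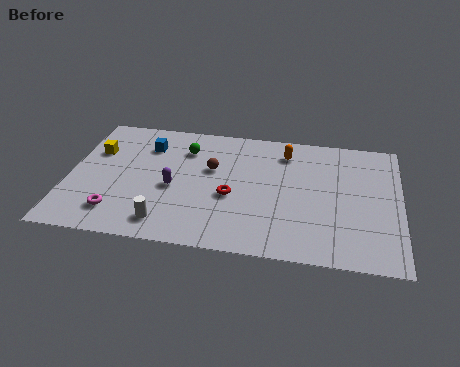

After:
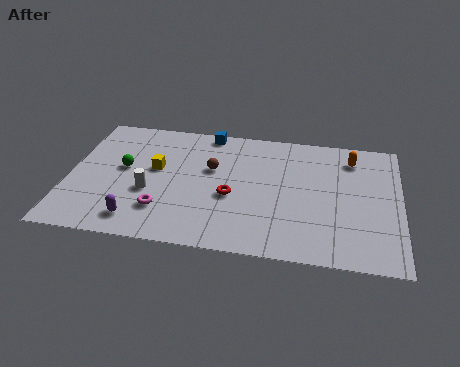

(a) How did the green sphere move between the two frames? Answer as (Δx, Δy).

(-2.8, -1.9)

The green sphere started near (5.3, 7.1) and ended near (2.5, 5.2).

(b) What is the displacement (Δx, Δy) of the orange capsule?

(3.1, 0.0)

The orange capsule was at about (10.0, 7.6) and moved to about (13.1, 7.6).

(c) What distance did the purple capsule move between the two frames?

3.0

The purple capsule moved from about (4.9, 4.1) to (3.4, 1.5), a distance of √(1.5² + 2.6²) ≈ 3.0.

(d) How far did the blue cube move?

3.2

The blue cube was near (3.5, 7.1) before and (6.3, 8.6) after, so it travelled √(2.8² + 1.5²) ≈ 3.2 units.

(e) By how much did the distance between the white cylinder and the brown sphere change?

-1.1

The distance was about 4.7 in the first image and 3.6 in the second, so they moved 1.1 units closer together.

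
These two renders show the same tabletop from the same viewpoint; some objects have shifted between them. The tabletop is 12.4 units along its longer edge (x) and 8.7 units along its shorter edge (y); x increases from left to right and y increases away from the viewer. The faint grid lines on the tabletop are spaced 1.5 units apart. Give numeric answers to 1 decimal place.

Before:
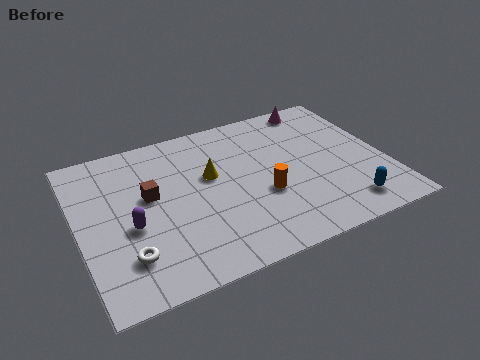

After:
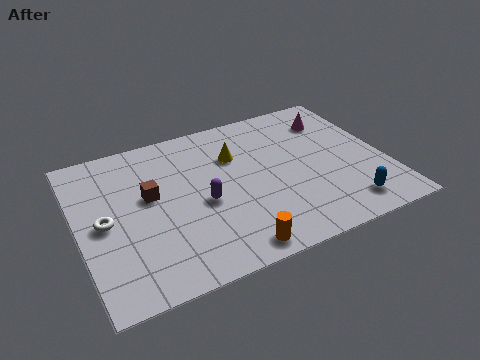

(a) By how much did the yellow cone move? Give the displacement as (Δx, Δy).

(1.1, 0.8)

From the two frames, the yellow cone sits at roughly (5.4, 5.2) before and (6.5, 6.0) after.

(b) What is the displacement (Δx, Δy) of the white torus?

(-0.7, 2.1)

The white torus was at about (1.7, 2.1) and moved to about (1.0, 4.2).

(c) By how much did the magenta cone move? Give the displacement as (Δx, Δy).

(0.5, -1.1)

The magenta cone was at about (10.2, 7.8) and moved to about (10.7, 6.7).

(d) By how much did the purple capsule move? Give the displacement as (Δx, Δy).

(2.9, 0.2)

The purple capsule was at about (2.0, 3.6) and moved to about (4.9, 3.8).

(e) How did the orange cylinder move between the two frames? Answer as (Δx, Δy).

(-1.6, -2.4)

The orange cylinder was at about (7.3, 3.3) and moved to about (5.7, 0.9).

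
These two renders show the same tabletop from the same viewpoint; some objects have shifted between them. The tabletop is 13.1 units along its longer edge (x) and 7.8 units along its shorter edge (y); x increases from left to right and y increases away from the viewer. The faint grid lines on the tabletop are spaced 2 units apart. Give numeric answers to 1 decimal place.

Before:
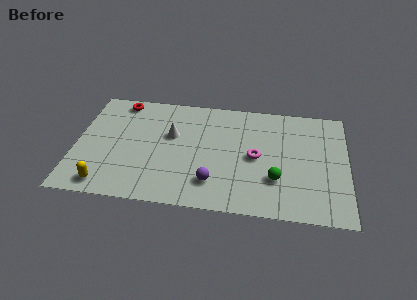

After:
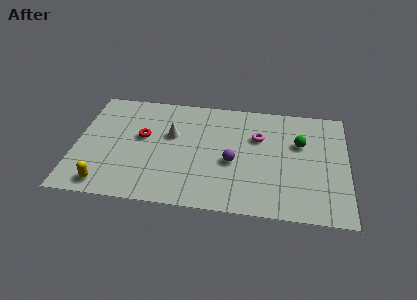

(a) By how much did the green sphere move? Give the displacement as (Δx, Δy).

(1.1, 2.6)

From the two frames, the green sphere sits at roughly (9.7, 2.4) before and (10.8, 5.0) after.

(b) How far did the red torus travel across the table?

2.7

The red torus moved from about (2.0, 6.9) to (3.2, 4.5), a distance of √(1.2² + 2.4²) ≈ 2.7.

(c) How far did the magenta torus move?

1.4

The magenta torus was near (8.7, 3.8) before and (8.8, 5.2) after, so it travelled √(0.1² + 1.4²) ≈ 1.4 units.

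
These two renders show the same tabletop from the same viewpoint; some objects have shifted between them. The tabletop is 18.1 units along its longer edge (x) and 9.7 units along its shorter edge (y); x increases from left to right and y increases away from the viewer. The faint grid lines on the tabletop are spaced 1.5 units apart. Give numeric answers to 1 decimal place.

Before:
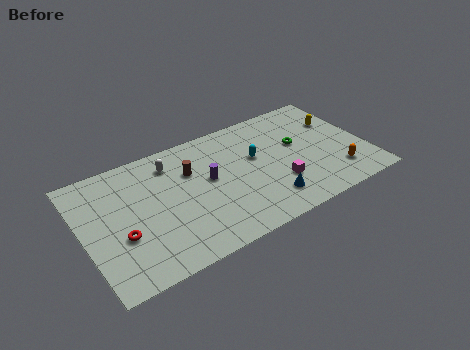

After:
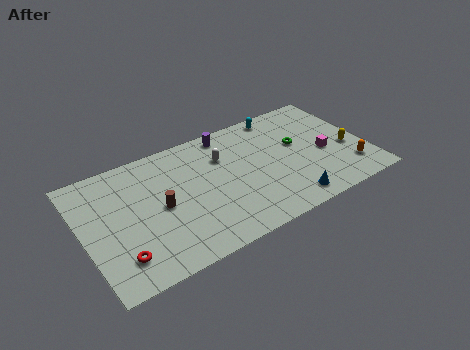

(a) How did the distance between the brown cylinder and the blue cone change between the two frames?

+2.1

Before: roughly 6.3 units apart; after: 8.4. That's 2.1 units further apart.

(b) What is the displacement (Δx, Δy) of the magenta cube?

(3.2, 1.2)

From the two frames, the magenta cube sits at roughly (12.2, 3.0) before and (15.4, 4.2) after.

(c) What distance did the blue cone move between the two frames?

1.4

From (11.3, 2.0) to (12.5, 1.3), the blue cone covered √(1.2² + 0.7²) ≈ 1.4 units.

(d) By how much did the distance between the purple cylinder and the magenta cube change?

+2.4

Before: roughly 4.8 units apart; after: 7.2. That's 2.4 units further apart.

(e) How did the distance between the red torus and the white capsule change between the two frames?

+3.0

Before: roughly 5.6 units apart; after: 8.6. That's 3.0 units further apart.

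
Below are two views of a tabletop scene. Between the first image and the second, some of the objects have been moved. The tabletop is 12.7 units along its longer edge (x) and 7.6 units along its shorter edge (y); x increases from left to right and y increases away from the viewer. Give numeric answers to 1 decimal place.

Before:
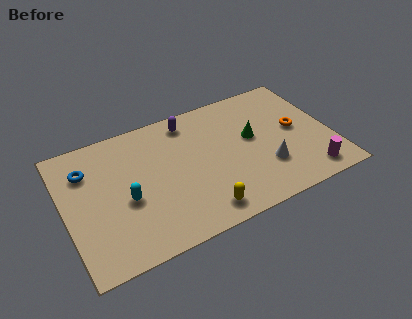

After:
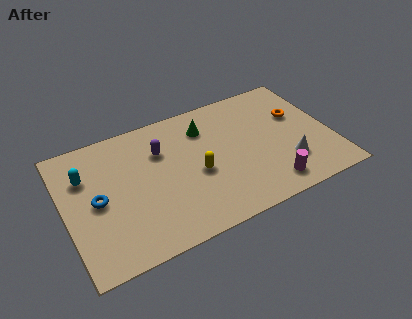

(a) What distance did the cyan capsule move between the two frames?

2.7

The cyan capsule was near (2.8, 3.2) before and (1.1, 5.3) after, so it travelled √(1.7² + 2.1²) ≈ 2.7 units.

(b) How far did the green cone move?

2.6

The green cone was near (9.0, 4.3) before and (6.9, 5.8) after, so it travelled √(2.1² + 1.5²) ≈ 2.6 units.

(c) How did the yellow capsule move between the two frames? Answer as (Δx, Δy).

(0.1, 2.2)

From the two frames, the yellow capsule sits at roughly (6.1, 1.1) before and (6.2, 3.3) after.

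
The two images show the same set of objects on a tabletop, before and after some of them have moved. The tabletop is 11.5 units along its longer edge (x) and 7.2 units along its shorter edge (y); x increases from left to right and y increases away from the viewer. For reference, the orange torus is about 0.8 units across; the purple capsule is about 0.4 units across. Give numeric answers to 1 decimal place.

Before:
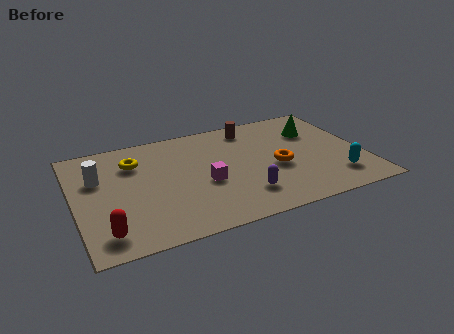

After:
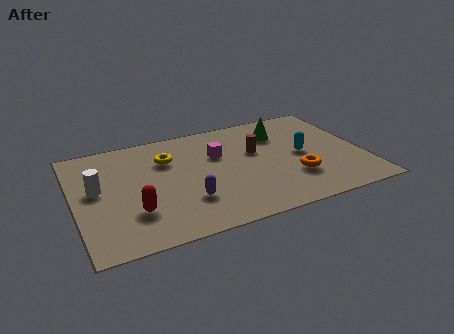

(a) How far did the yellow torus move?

1.3

The yellow torus moved from about (2.5, 5.3) to (3.8, 5.1), a distance of √(1.3² + 0.2²) ≈ 1.3.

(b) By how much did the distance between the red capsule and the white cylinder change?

-1.2

The distance was about 3.5 in the first image and 2.3 in the second, so they moved 1.2 units closer together.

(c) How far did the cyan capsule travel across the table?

2.3

From (10.2, 1.6) to (9.1, 3.6), the cyan capsule covered √(1.1² + 2.0²) ≈ 2.3 units.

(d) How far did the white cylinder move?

0.7

The white cylinder was near (1.0, 4.7) before and (0.9, 4.0) after, so it travelled √(0.1² + 0.7²) ≈ 0.7 units.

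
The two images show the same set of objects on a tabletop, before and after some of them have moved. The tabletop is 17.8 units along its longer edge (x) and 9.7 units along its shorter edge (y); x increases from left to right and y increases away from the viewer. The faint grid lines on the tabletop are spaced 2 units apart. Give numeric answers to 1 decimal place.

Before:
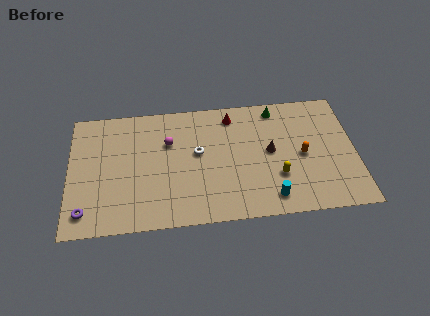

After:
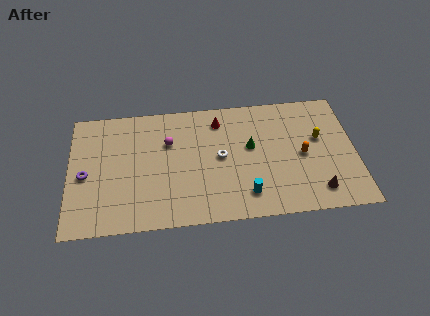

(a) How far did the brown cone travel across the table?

4.4

The brown cone was near (12.5, 5.1) before and (15.3, 1.7) after, so it travelled √(2.8² + 3.4²) ≈ 4.4 units.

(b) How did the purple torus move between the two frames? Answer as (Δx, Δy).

(0.0, 2.8)

The purple torus was at about (1.0, 1.6) and moved to about (1.0, 4.4).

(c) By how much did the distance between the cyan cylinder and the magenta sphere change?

-1.4

They were about 8.0 units apart before and 6.6 after — 1.4 units closer together.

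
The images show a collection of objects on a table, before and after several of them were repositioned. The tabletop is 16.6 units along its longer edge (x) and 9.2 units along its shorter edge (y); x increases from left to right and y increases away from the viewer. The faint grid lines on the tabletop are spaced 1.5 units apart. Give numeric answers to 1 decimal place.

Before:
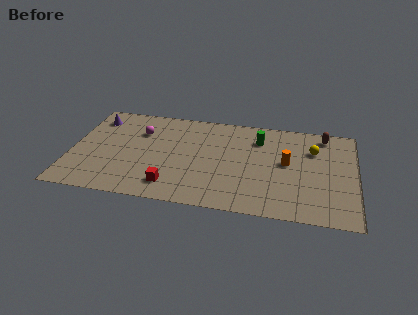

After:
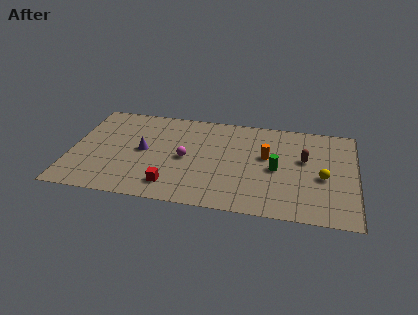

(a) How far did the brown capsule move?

2.7

The brown capsule moved from about (14.7, 8.0) to (13.6, 5.5), a distance of √(1.1² + 2.5²) ≈ 2.7.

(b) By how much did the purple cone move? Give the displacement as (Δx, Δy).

(3.0, -2.7)

The purple cone was at about (1.2, 7.4) and moved to about (4.2, 4.7).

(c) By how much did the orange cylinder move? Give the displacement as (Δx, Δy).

(-1.2, 0.4)

From the two frames, the orange cylinder sits at roughly (12.6, 5.0) before and (11.4, 5.4) after.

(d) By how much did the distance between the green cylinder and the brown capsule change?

-1.9

The distance was about 3.9 in the first image and 2.0 in the second, so they moved 1.9 units closer together.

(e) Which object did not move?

the red cube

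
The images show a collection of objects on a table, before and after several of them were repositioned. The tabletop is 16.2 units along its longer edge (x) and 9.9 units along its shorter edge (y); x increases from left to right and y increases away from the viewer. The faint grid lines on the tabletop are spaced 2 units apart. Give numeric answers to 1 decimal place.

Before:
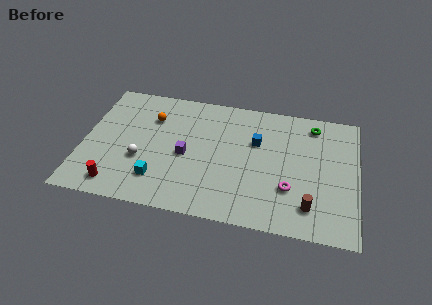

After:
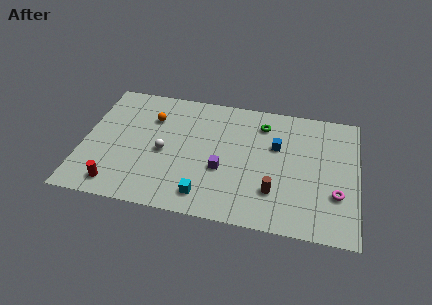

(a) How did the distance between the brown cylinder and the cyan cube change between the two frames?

-4.8

Before: roughly 8.9 units apart; after: 4.1. That's 4.8 units closer together.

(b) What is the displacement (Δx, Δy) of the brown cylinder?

(-2.1, 0.7)

The brown cylinder started near (13.5, 2.0) and ended near (11.4, 2.7).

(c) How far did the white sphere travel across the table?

1.6

From (3.5, 3.6) to (4.8, 4.5), the white sphere covered √(1.3² + 0.9²) ≈ 1.6 units.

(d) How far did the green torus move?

3.0

From (13.5, 8.4) to (10.5, 7.9), the green torus covered √(3.0² + 0.5²) ≈ 3.0 units.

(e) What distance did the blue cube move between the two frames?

1.2

From (10.2, 6.4) to (11.4, 6.3), the blue cube covered √(1.2² + 0.1²) ≈ 1.2 units.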